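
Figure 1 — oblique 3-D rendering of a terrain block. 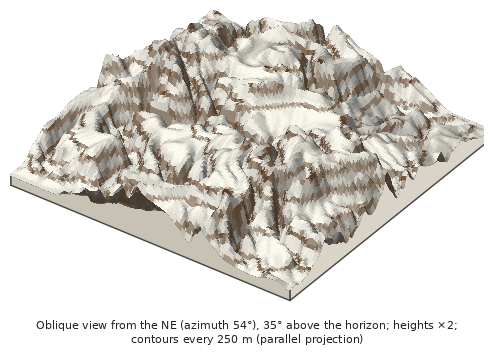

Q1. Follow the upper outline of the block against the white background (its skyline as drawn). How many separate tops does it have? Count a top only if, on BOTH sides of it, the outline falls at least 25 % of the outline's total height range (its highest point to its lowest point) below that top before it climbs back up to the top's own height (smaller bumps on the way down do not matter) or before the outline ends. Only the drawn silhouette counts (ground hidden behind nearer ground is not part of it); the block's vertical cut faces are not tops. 1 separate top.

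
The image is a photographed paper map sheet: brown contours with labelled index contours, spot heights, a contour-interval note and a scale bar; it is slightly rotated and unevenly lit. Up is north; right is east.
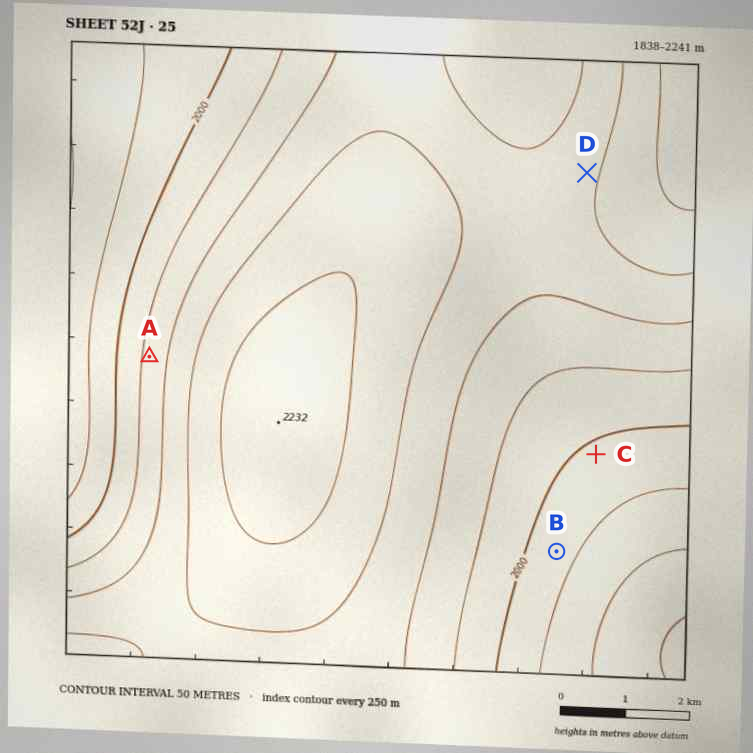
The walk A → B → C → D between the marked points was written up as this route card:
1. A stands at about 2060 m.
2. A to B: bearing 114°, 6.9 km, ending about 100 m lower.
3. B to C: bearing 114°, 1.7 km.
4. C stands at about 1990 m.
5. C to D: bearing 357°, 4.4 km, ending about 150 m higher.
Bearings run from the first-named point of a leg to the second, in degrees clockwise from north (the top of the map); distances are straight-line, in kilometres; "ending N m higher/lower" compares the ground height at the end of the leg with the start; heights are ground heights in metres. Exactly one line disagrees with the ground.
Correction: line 3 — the bearing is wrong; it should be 020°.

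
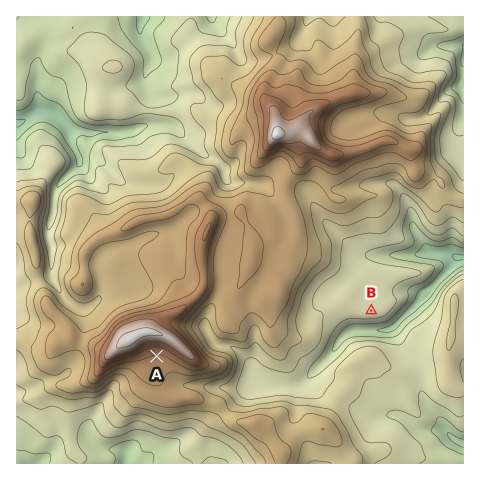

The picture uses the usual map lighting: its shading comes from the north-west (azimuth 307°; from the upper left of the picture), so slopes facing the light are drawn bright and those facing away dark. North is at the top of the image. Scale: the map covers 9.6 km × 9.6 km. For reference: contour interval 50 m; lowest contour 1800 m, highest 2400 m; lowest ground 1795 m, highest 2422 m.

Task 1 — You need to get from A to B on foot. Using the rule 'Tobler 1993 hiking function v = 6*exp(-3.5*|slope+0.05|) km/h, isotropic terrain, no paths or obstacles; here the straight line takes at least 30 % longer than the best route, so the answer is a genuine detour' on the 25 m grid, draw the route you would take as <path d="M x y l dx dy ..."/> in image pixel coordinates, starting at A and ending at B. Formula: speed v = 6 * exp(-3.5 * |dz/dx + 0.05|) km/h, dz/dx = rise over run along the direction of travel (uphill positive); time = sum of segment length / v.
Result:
<path d="M157 356l4 2 10 10 18 9 34 0 5-2 6-6 7-14 2-1 19 0 2 1 14 0 5-2 5-6 14-7 23-22 14-7 32 0"/>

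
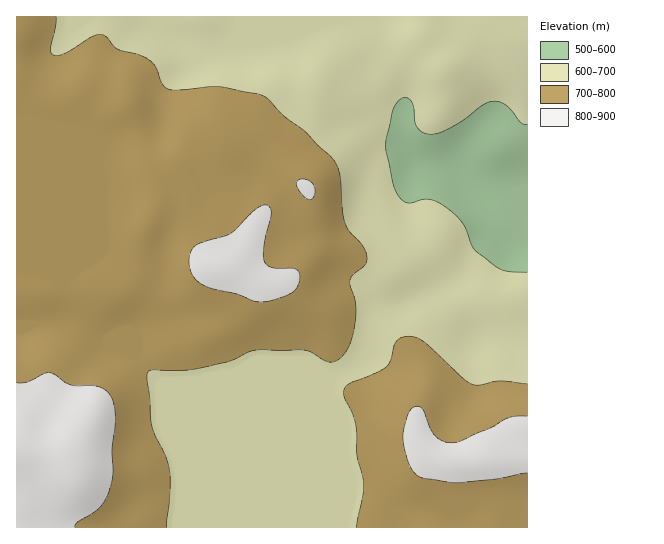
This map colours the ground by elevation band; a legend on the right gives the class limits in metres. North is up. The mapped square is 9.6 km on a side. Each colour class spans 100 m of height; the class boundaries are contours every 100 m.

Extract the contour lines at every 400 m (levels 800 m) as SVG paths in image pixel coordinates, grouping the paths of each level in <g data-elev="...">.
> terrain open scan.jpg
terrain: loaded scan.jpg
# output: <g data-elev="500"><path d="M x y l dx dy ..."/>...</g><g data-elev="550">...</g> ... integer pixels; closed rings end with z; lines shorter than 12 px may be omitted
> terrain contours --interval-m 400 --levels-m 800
<g data-elev="800"><path d="M75 527l3-5 15-9 8-7 5-8 4-11 3-13-1-25 3-28 0-12-3-10-5-7-6-5-8-1-22-1-21-12-7 1-16 8-10 1"/><path d="M527 416l-18 2-18 9-29 14-12 2-8-2-7-6-5-8-7-17-2-3-4-1-4 2-4 5-6 24 2 13 5 16 5 8 7 4 37 5 39-4 29-6"/><path d="M259 302l14-2 18-7 6-6 3-9-1-5-4-4-22-1-6-3-2-3-2-7 1-10 7-32-1-6-4-2-5 1-6 4-25 24-35 12-4 5-2 8 3 15 9 10 10 4 26 6z"/><path d="M308 199l3 0 3-3 1-5-1-5-5-6-10-1-2 3 0 5 6 8z"/></g>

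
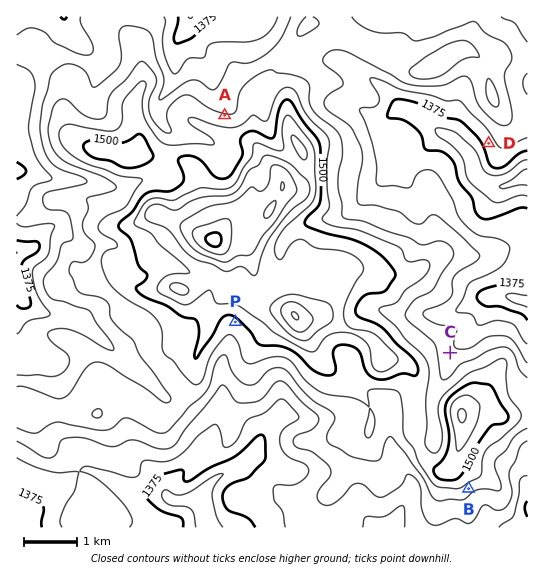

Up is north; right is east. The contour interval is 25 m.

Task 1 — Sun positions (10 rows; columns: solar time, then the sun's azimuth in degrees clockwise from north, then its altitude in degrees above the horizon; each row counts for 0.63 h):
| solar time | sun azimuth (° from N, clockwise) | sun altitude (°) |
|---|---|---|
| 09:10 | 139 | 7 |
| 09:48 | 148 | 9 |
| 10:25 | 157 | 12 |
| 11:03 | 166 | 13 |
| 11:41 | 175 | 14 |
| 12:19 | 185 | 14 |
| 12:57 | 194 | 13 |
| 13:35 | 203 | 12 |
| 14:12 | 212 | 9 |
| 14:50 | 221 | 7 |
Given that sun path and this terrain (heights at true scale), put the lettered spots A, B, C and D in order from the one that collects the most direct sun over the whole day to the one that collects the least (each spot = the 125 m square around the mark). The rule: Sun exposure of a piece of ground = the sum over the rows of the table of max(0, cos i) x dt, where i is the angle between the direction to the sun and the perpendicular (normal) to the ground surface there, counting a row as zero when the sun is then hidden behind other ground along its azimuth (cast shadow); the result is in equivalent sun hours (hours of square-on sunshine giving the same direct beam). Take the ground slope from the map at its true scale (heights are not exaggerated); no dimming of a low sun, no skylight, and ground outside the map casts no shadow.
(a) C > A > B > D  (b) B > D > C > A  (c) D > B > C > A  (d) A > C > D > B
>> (b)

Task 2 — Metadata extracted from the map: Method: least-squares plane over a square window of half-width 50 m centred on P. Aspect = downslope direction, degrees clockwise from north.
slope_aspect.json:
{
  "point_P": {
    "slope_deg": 5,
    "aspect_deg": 219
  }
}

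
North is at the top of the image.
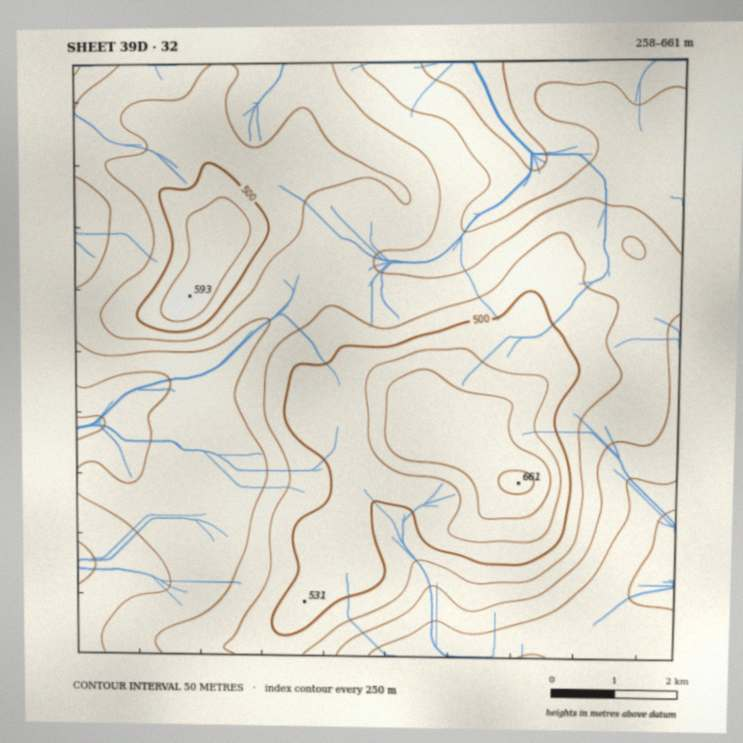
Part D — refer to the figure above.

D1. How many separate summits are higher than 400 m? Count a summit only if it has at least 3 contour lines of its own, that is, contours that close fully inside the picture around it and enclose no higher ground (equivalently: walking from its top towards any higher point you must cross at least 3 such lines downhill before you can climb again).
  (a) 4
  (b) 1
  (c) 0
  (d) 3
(b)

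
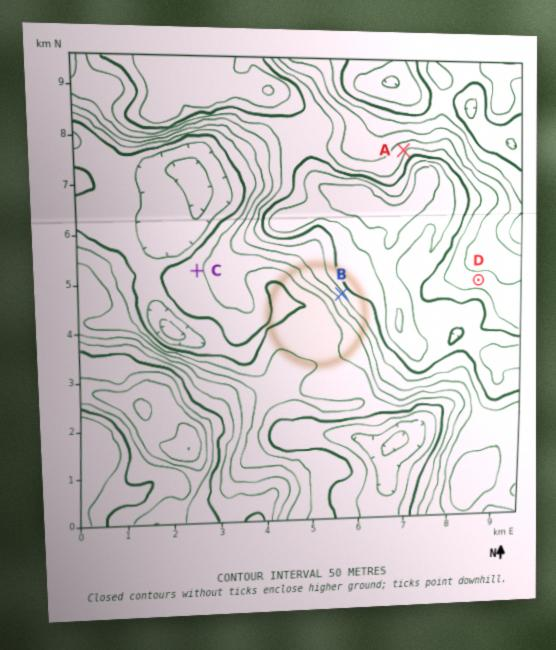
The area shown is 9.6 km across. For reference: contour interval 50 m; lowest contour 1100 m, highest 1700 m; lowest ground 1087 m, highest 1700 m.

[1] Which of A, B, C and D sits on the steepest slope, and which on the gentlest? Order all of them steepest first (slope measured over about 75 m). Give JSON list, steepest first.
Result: ["B", "A", "D", "C"]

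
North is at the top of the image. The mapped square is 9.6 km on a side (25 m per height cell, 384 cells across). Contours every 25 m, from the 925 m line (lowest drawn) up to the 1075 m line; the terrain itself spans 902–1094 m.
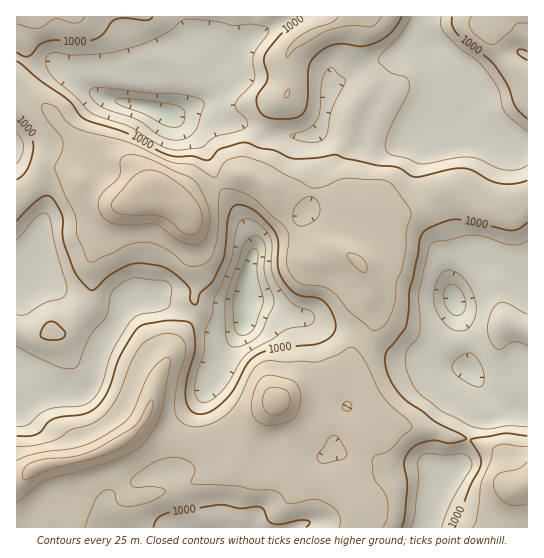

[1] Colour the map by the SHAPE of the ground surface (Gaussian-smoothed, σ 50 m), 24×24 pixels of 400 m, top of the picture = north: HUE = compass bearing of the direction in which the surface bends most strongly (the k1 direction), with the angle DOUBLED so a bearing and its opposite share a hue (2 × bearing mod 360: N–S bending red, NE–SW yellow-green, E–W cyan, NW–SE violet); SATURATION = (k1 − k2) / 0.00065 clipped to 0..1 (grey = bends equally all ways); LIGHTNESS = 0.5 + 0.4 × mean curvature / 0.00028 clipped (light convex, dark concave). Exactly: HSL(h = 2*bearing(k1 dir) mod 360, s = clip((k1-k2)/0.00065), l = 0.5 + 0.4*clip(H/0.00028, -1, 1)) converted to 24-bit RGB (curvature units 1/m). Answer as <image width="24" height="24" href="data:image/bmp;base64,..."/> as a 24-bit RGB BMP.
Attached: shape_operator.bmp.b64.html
<image width="24" height="24" href="data:image/bmp;base64,Qk32BgAAAAAAADYAAAAoAAAAGAAAABgAAAABABgAAAAAAMAGAAATCwAAEwsAAAAAAAAAAAAAT5hieHOGgpKGpnGGklamf6uJmIhFc0BJbayuc3+rpIhyRDaP042GHHMTTXQeqrB0g4yI1cGlJEipJ0xvWq+txoF4ikREpaRFiK45NWE5doVeiXxvaIGQgH+ssJDLnYLIlGKwek6YemOyT5m9d7ONjX+sdZGmfJSEg4yCvbeSYzixO1J0KWB32HST0XDD0bjh/8z1nU70db0iRWgcRG4rZYRHXXVMg3NcnXWYioCmgZCfeYGRgn2Ke46IeYCTjH+Nj493qLdrq0uXR0BvKWRSHFqI1eS2flG+RNW01nn5wJT/7cz/9cr/NrBZS42JboOReY2GdYOBkH97dnpugoBzjZFxYnhmhnNoj3Vxw5V2dTErWjorapEyDqCUlu2GP7q6YSpAvkQ+ds5KG30l6hhi/8zoI6yFVJimeX3LoHutk1Z+rk4sS4AmUaBpem6LeJKUh4CHmICMvJrfkcD4t9T2BOn/NtYYyFUrOXE/M7IlYJYmox+z0T9CtzUj/tzNGrVzEU5Y303bvTjW5LjY3e7jLIGfZ3iEaXB8j497hcOngMnHiUZecTszkHBWfWw6dXE2fXCGjo9cdXRHDjsv4ndVL3KD/+TMhqxODhwlEDoxxkulwuTC69jjlCvCdGeGc3SGiK+AYMZkYDc8eU5Zeauhh0KfoVpihJyZeVRSj3ZPeadpN2uGIoi2v8Vd7b+D5aOcG0NhLm51G5ut4ue3p0dUwFi0m3iqgXmPrMWCdEU6WHB1jH5jgH06RSNAqr9vaH5oVnzDi7bAmbyKQ2xyEV9k36ShVqyB7srCZjzLOaeXAIuXz5NFuExEl2SMp1Gtvn6Lv3NgnWhPQ25aYo2VmIHDQzWp1bF1XTJMUVbNw6bGxX6xpVlwHXZtJtVfhozJzm6F5ihBcM1dBh4tuGkts7RLaVg7TC4sw6U5opRpvp+YZru6TMS4IjysoC604MXFl8LqRmdOjJ9VnUF23LWYOl92P3o2TlMkiS8p5teZscVPBhAtZmQfwDUOinUgMXZIfb6CtbODo7aFU7Ria69BGg0mrbQvgNJRgF1GcH5wcVBufi9C49ZqeFpFQ1E1aGY1ZWkm3NNg19mKARMybB2U25WEutneY7vAe1h4n86CqmZ8yaxapDZxEQg1d9uMk6R9fmttcoF3UjRvun9c0MiswYO9UFGnX1qla8yxuLts3dWxCyF9ARE58O3RqJu6k3uwerXTisrUmViN276UKyJ1Tnm+cpN/jYRmhYZlO39fKRxmy9mpo5t3l1xGkmlCcz50vTpBrfGac8tugxWaAhQxrv9ZbJtwaKd4q6lJgUVKkol62KF2SCJVY4ROYFcxf2M0kMBFQZx8DxoputBSmjuG24GkzWjTLn+7jOLG5PDblj2uMQs1Gyuzh/OSU3BmkXlngndyg4V6h41+vYGeg1+5jVasiJ7Rj6vPzazD343KEx6GmMSQLK7Co53c1avaj5zBkNTDz6t8oA+HaSWTlurIday5Xl+XeZafgIKOhIePhp6MYFqorGa0i6a4boylgJa8o4nH4E+ibli9hb+hW5ChKEg0pNBtyuzqeW/gyGDNnBTax9btks7WbmSyiXy3a3ylkp66fpvHtLLXPFe8gXzLwqvVlbLKRnWQTT16byorxbx2lZluimSDUMLLvvbdW9qzZR1xtBRiYonCwrmbbWSpi1edUodtr1SDkZ48inw2SmMhc0QxS2IrZnknkV0ud1JLSWFQNrMqj69qesekmc7qm93s0slBXCkxQiQ8mEw3a5ozfWclmD4OTUAQSG8bNV1IyqFxgJJYlopZY3h3foB6eYB2hHZzgWxpWSM3isu+lcOwnOm6LGg1XFYXPh8AMxEAJycMU5kxrGNrnUCzy4KpvqrKh9SzH0d1yqWTVm2OuIeEUnl9eoB/gIB7cXWAjDiZoG3Of8u0fuOtkBEfZwoUsAAgVEPxmLHndprSZ8G8UphyMIuPxGym16mYxMKKJC9fVZtYuICad3ujjnOpa3SFgX2Ce2x/SyFOquKQvacoTjIdcj0xmJhSXZlzkXaFeZKQfJCbfIOMbnyBTkd2qEJHytiGu4FKLDhOfopNZpxCZYdxnHF+d22IhG51VR41QN1imum62bZZViNCmZdXXaJXV6SCWY5NY5BCZnpYgXR0iG5wRH51Kaq66LnM3oCrcj+LZ4ZHxrI6HXIWT31YdVJgaxQzVNmxkuyRUh4Ujnmuk33KkZi+mba6YlWFl2J/lLa8SHORb2FDfn9MjI5aIWMeGngE3GOf25PrkXzNq6DF57XBE2JsSCyfpZ3gq9DCoYWWjVyt"/>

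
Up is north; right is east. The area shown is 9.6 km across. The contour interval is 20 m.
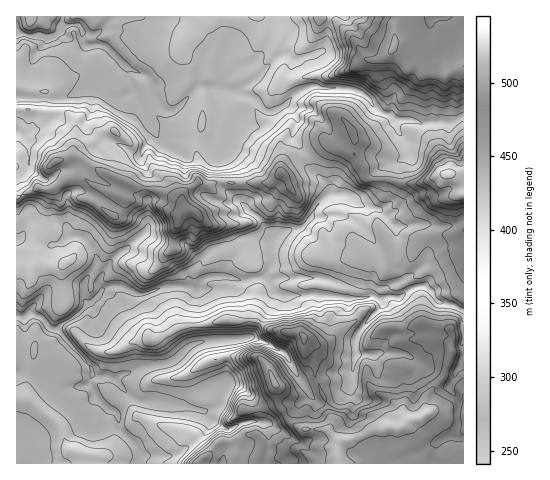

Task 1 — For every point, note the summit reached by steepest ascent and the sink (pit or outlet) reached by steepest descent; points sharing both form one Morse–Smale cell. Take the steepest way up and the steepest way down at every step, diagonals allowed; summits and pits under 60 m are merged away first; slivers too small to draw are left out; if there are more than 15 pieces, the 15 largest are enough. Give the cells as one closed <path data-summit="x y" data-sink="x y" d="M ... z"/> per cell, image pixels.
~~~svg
<path data-summit="406 420" data-sink="24 318" d="M227 276l-16 0-9 4-6 11-3 21 0 20 3 12 17-4 11 1 3 26-1 17-6 19-6 5-11 3 8 10-10 16-20 15-8 4-33 0 0 8 324-1 0-151-2-2-23-8-14-15-14 2-13 9-10-1-5 3-11-4-10 2-41-3-35 1-10-4-10-15-24 4z"/><path data-summit="447 174" data-sink="24 318" d="M21 196l-5 3 0 264 123 1 1-8 33 0 8-4 20-15 6-7 4-11-8-8 16-6 7-21 1-23-3-20-11-1-17 3-3-31 4-22-7-3-18-1-13 2-13 6-10 0-17-8-7 0-10 4-7-8-7-2-3 2 11-18 0-7-5-12-10-9-12 0-7 6-12 4-7-1-15-10-7 3 9-16-2-16z"/><path data-summit="447 174" data-sink="17 33" d="M277 16l-260 0-1 162 6-1 7-9 0-22-8-12 18-5 11-7 3-4 0-14 3-5 32-9 4 0 1 4-1 17-6 11 1 7 19 12 20 7 11 8 5-2 13-21 5 7 30 0 23 4 2 6 9-2 14-23 0-6-7-15 0-14-10-3-1-4 15-15 18-6 10-10 14-30z"/><path data-summit="187 210" data-sink="24 318" d="M305 157l-17 6-5 5-1 5-11 10-51-1-12 4-11-4-14 12-1 5 3 8-10-9-18-8-19-2-8-4-4 12-4 2-31-14-7-6-10-1-21 12-8 1-6-2-17 7 8 20 0 7-8 14 10 0 15 10 13-2 9-8 12 0 4 3 11 18 0 7-10 16 11 3 5 7 10-4 7 0 17 8 10 0 13-6 13-2 25 3 5-9 9-4 16 0 15 5 23-4 7-14-2-15 3-10 13-7 16-4 10-11 4-9 15-13-3-8-20-19z"/><path data-summit="447 174" data-sink="24 318" d="M328 143l-21 13-2 5 3 6 20 19 3 8-15 13-4 9-10 11-16 4-13 7-3 10 2 15-6 14 4 4 4 10 12 5 35-1 25 3 26-2 11 4 5-3 10 1 13-9 14-2 14 15 14 3 10 6 1-138-24 2-23 9-14 0-14-5-20 0-5-4-2-6-9-17z"/><path data-summit="187 210" data-sink="17 33" d="M232 90l-2 7 3 14 5 8 0 6-14 23-9 2-2-6-23-4-30 0-5-7-15 23-6-1-12-9-18-6-17-11-1-7 6-11 0-21-36 9-3 5-1 16-13 9-17 7 7 10 0 22-7 9-6 2 2 11 4 4 17-6 9 2 9-4 10-7 14-2 41 21 4-2 4-12 8 4 19 2 18 8 7 6 1-10 14-12 11 4 12-4 51 1 11-10 1-5 5-5 16-6-3-10-9-10 5-19-10-13-14 7-6 0-14-14z"/><path data-summit="393 47" data-sink="17 33" d="M335 16l-57 0-3 12-12 24-10 10-14 4-10 7-8 8-1 6 33 11 14 14 6 0 10-5 14-14 11-6 8-1 6 2 19 0 17 4 11 7 7 10 14 6 6 6 16-1 8 3 31 0 13-6-1-51-14 5-3 3-7-2-16 1-7-8-9 2-14-17-10 8-14 2-7-5-9-16-14-14z"/><path data-summit="447 174" data-sink="17 33" d="M316 86l-8 1-11 6-10 10 10 15-5 19 9 10 4 10 18-13 10 0 20 9 14 25 22 1 14 5 14 0 23-9 24-3-1-54-12 5-31 0-8-3-16 1-6-6-14-6-7-10-11-7-17-4-19 0z"/><path data-summit="393 47" data-sink="24 318" d="M463 16l-127 0 0 2 31 41 9 1 7-2 10-8 14 17 9-2 7 8 16-1 7 2 3-3 15-5z"/>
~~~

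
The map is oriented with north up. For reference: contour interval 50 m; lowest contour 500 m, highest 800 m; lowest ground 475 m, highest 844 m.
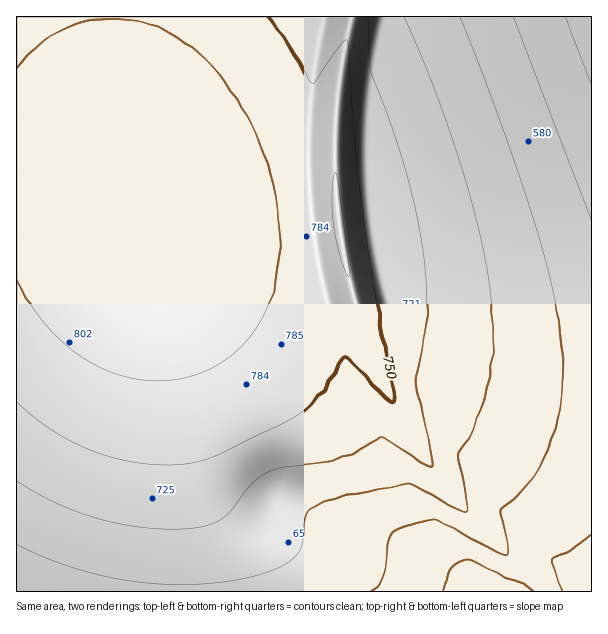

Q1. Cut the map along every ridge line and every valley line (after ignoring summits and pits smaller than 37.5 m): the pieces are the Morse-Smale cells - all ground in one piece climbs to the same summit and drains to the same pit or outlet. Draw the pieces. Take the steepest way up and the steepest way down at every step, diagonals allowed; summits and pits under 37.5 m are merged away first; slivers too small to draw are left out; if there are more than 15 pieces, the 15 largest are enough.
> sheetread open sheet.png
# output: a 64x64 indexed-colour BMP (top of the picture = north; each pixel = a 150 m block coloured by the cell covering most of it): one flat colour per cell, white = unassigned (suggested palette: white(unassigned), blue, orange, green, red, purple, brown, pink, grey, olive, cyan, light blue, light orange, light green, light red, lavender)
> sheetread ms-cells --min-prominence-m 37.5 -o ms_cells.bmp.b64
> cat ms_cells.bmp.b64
<image width="64" height="64" href="data:image/bmp;base64,Qk12CAAAAAAAAHYAAAAoAAAAQAAAAEAAAAABAAQAAAAAAAAIAAATCwAAEwsAABAAAAAAAAAA////ALR3HwAOf/8ALKAsACgn1gC9Z5QAS1aMAMJ34wB/f38AIr28AM++FwDox64AeLv/AIrfmACWmP8A1bDFABERERERERERERIiIiIiIiIiIiIiIiIiIiIiIiIiIzMzEREREREREREREiIiIiIiIiIiIiIiIiIiIiIiIiIzMzMRERERERERERESIiIiIiIiIiIiIiIiIiIiIiIiMzMzMxERERERERERERIiIiIiIiIiIiIiIiIiIiIiIiMzMzMzEREREREREREREiIiIiIiIiIiIiIiIiIiIiIiMzMzMzMREREREREREREiIiIiIiIiIiIiIiIiIiIiIiMzMzMzMxERERERERERESIiIiIiIiIiIiIiIiIiIiIiMzMzMzMzERERERERERERIiIiIiIiIiIiIiIiIiIiIiMzMzMzMzMREREREREREREiIiIiIiIiIiIiIiIiIiIiIzMzMzMzMxERERERERERESIiIiIiIiIiIiIiIiIiIiIzMzMzMzMzERERERERERERIiIiIiIiIiIiIiIiIiIiIzMzMzMzMzMREREREREREREiIiIiIiIiIiIiIiIiIiIzMzMzMzMzMxERERERERERESIiIiIiIiIiIiIiIiIiIzMzMzMzMzMzERERERERERERIiIiIiIiIiIiIiIiIiIjMzMzMzMzMzMREREREREREREiIiIiIiIiIiIiIiIiIjMzMzMzMzMzMxERERERERERESIiIiIiIiIiIiIiIiIjMzMzMzMzMzMzERERERERERERIiIiIiIiIiIiIiIiIiMzMzMzMzMzMzMREREREREREREiIiIiIiIiIiIiIiIiMzMzMzMzMzMzMxERERERERERESIiIiIiIiIiIiIiIiMzMzMzMzMzMzMzERERERERERERIiIiIiIiIiIiIiIiIzMzMzMzMzMzMzMREREREREREREiIiIiIiIiIiIiIiIzMzMzMzMzMzMzMxEREREREREREiIiIiIiIiIiIiIiIjMzMzMzMzMzMzMzERERERERERESIiIiIiIiIiIiIiIjMzMzMzMzMzMzMzMRERERERERERIiIiIiIiIiIiIiIiMzMzMzMzMzEREREREREREREREREiIiIiIiIiIiIiIiMzMzMzMRERERERERERERERERERESIiIiIiIiIiIiIiITMzMRERERERERERERERERERERERIiIiIiIiIiIiIiIhEREREREREREREREREREREREREREiIiIiIiIiIiIiIhERERERERERERERERERERERERERESIiIiIiIiIiIiIiERERERERERERERERERERERERERESIiIiIiIiIiIiIiERERERERERERERERERERERERERERIiIiIiIiIiIiIiIREREREREREREREREREREREREREREiIiIiIiIiIiIiIhERERERERERERERERERERERERERESIiIiIiIiIiIiIiERERERERERERERERERERERERERERIiIiIiIiIiIiIiERERERERERERERERERERERERERERIiIiIiIiIiIiIiIREREREREREREREREREREREREREREiIiIiIiIiIiIiIhERERERERERERERERERERERERERESIiIiIiIiIiIiIiERERERERERERERERERERERERERERIiIiIiIiIiIiIiERERERERERERERERERERERERERERIiIiIiIiIiIiIiIREREREREREREREREREREREREREREiIiIiIiIiIiIiIhERERERERERERERERERERERERERESIiIiIiIiIiIiIiERERERERERERERERERERERERERESIhERERERERERERERERERERERERERERERERERERERERIRERERERERERERERERERERERERERERERERERERERERERERERERERERERERERERERERERERERERERERERERERERERERERERERERERERERERERERERERERERERERERERERERERERERERERERERERERERERERERERERERERERERERERERERERERERERERERERERERERERERERERERERERERERERERERERERERERERERERERERERERERERERERERERERERERERERERERERERERERERERERERERERERERERERERERERERERERERERERERERERERERERERERERERERERERERERERERERERERERERERERERERERERERERERERERERERERERERERERERERERERERERERERERERERERERERERERERERERERERERERERERERERERERERERERERERERERERERERERERERERERERERERERERERERERERERERERERERERERERERERERERERERERERERERERERERERERERERERERERERERERERERERERERERERERERERERERERERERERERERERERERERERERERERERERERERERERERERERERERERERERERERERERERERERERERERERERERERERERERERERERERERERERERERERERERERERERERERERERERERERERERERERERERERERERERERERERERERERERERERERERERERERERERERERERERERERERERERERERERERERERERERERERERERERERERERERERERERERERERERERERERERERERERERERERERERERERERERERERERERERERERERERERERERERERERERERERERERERERERERERERERERERER"/>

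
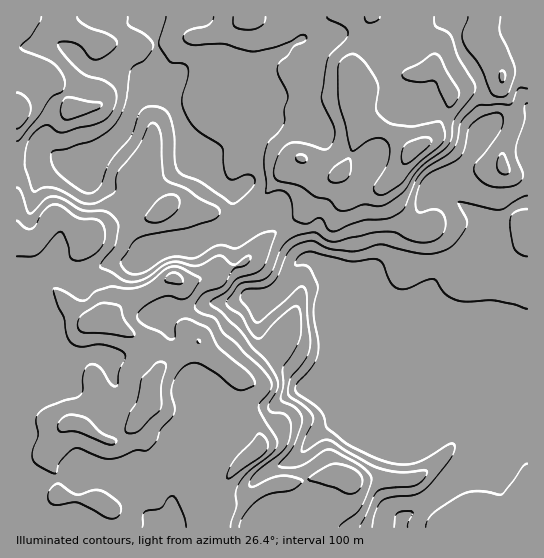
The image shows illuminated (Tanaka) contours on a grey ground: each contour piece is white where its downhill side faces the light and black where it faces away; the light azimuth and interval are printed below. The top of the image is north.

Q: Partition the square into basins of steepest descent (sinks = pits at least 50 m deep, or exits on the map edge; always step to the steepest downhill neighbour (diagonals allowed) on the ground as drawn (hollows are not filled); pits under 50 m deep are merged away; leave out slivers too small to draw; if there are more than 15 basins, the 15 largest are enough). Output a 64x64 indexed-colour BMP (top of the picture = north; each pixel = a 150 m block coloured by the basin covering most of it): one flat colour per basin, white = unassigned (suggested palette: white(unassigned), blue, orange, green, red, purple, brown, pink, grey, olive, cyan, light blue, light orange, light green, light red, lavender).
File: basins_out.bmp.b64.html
<image width="64" height="64" href="data:image/bmp;base64,Qk12CAAAAAAAAHYAAAAoAAAAQAAAAEAAAAABAAQAAAAAAAAIAAATCwAAEwsAABAAAAAAAAAA////ALR3HwAOf/8ALKAsACgn1gC9Z5QAS1aMAMJ34wB/f38AIr28AM++FwDox64AeLv/AIrfmACWmP8A1bDFABERERERETMzMzMzMzERERERERERERERERERERERERERERERERERMzMzMzMzMREREREREREREREREREREREREREREREREREzMzMzMzMxERERERERERERERERERERERERERERERERMzMzMzMzMzERERERERERERERERERERERERERERETMzMzMzMzMzMzMxERERERERERERERERERERERERERERMzMzMzMzMzMzMzEREREREREREREREREREREREREREREzMzMzMzMzMzMzMxERERERERERERERERERERERERERETMzMzMzMzMzMzMzERERERERERERERERERERERERERETMzMzMzMzMzMzMzMzERERERERERERERERERERERERERMzMzMzMzMzMzMzMzMxERERERERERERERERERERERERETMzMzMzMzMzMzMzMzERERERERERERERERERERERERERMzMxETMzMzMzMzMzMRERERERERERERERERERERERERETMxEREzMzMzMzMzMxERERERERERERERERERERERERERERERERMzMzMzMzMxERERERERERERERERERERERERERERERERETMzMzMzMzEREREREREREREREREREREREREREREREREREzMzMzMzMRERERERERERERERERERERERERERERERERETMzMzMzMxERERERERERERERERERERERERERERERERERMzMzMzMxEREREREREREREREREREREREREREREREREREzMzMzMzERERERERERERERERERERERERERERERERERERMzMzMzERERERERERERERERERERERERERERERERERERETMzMzEREREREREREREREREREREREREREREREREREREREzMxERERERERERERERERERERERERERERERERERERERERExERERERERERERERERERERERERERERERERERERERERERERERERERERERERERERERERERERERERERERERERERERERERERERERERERERERERERERERERERERERERERERERERERERERERERERERERERERERERERERERERIiIRERERERERERERERERERERERERERERERERERERERIiIiERERERERERERERERERERERERERERERERERERERIiIiIhERERERERERERERERERERERERERERERERERERIiIiIiIhERERERERERERERERERERERERERERERERERIiIiIiIiIhEREREREREREREREREREREREREREREREREiIiIiIiIiIiIiERERERERERERERERERERERERERERERIiIiIiIiIiIiIiIRERERERERERERERERERERERERERESIiIiIiIiIiIiIiIRERERERERERERERERERERERERERESIiIiIiIiIiIiIiEREREREREREREREREREREREREREREiIiIiIiIiIiIiIhERERERERERERERERERERESIhERESIiIiIiIiIiIiIiIRERERERERERERERERERERIiERESIiIiIiIiIiIiIiIiEREREREREREREREREREREiIhESIiIiIiIiIiIiIiIiIhERERERERERERERERERESIiIiIiIiIiIiIiIiIiIiIiIhERERERERERERERERERIiIiIiIiIiIiIiIiIiIiIiIiEREREREREREREREREREiIiIiIiIiIiIiIiIiIiIiIiIhERERERERERERERERESIiIiIiIiIiIiIiIiIiIiIiIiIRERERERERERERERERIiIiIiIiIiIiIiIiIiIiIiIiIiEREREREREREREREREiIiIiIiIiIiIiIiIiIiIiIiIiIiERERERERERERERESIiIiIiIiIiIiIiIiIiIiIiIiIiIRERERERERERERERIiIiIiIiIiIiIiIiIiIiIiIiIiIiEREREREREREREREiIiIiIiIiIiIiIiIiIiIiIiIiIiIRERERERERERERESIiIiIiIiIiIiIiIiIiIiIiIiIiIhERERERERERERERIiIiIiIiIiIiIiIiIiIiIiIiIiIiIREREREREREREREiIiIiIiIiIiIiIiIiIiIiIiIiIiIhERERERERERERESIiIiIiIiIiIiIiIiIiIiIiIiIiIhERERERERERERERIiIiIiIiIiIiIiIiIiIiIiIiIiIiEREREREREREREREiIiIiIiIiIiIiIiIiIiIiIiIiIiIRERERERERERERESIiIiIiIiIiIiIiIiIiIiIiIiIiIhERERERERERERERIiIiIiIiIiIiIiIiIiIiIiIiIiIiEREREREREREREREiIiIiIiIiIiIiIiIiIiIiIiIiIiIRERERERERERERESIiIiIiIiIiIiIiIiIiIiIiIiERERERERERERERERERIiIiIiIiIiIiIiIiIiIiIiIiEREREREREREREREREREiIiIiIiIiIiIiIiIiIiIiIiERERERERERERERERERESIiIiIiIiIiIiIiIiIiIiIiIRERERERERERERERERERIiIiIiIiIiIiIiIiIiIiIiIREREREREREREREREREREiIiIiIiIiIiIiIiIiIiIiIRERERERERERERERERERESIiIiIiIiIiIiIiIiIiIiERERERERERERERERERERER"/>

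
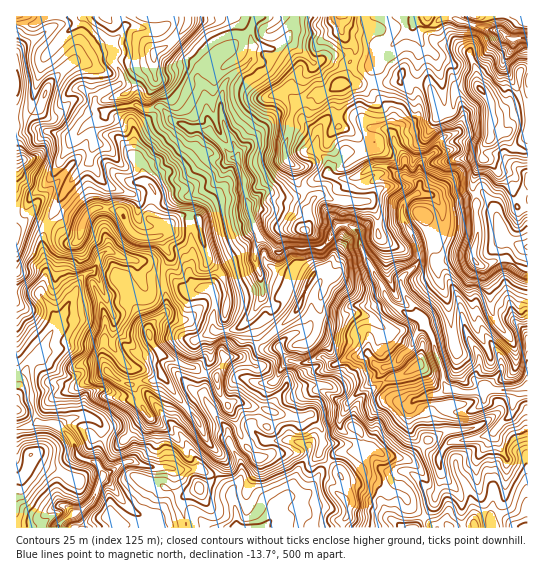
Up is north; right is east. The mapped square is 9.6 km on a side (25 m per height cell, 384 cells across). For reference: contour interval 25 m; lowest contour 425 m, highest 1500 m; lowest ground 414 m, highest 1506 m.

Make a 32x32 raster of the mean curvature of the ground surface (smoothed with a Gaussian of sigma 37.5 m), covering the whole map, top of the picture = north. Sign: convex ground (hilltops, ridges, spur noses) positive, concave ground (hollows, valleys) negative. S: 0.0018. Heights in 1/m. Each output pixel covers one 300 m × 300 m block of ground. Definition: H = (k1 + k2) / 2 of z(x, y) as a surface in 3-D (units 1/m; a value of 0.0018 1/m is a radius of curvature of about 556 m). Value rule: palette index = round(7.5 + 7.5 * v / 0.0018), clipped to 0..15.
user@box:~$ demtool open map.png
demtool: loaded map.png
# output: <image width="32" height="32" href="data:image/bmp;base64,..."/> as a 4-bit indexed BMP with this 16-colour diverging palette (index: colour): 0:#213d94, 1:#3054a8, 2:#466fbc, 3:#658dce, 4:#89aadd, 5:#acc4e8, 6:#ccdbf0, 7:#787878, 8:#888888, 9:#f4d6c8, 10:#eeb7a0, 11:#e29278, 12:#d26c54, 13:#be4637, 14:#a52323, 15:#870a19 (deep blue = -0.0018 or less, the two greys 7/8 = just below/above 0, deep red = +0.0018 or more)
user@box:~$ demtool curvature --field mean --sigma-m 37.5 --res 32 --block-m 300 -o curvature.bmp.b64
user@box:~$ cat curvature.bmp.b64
<image width="32" height="32" href="data:image/bmp;base64,Qk12AgAAAAAAAHYAAAAoAAAAIAAAACAAAAABAAQAAAAAAAACAAATCwAAEwsAABAAAAAAAAAAlD0hAKhUMAC8b0YAzo1lAN2qiQDoxKwA8NvMAHh4eACIiIgAyNb0AKC37gB4kuIAVGzSADdGvgAjI6UAGQqHAIh3y6h2poWGh3nHZGq41JqHNgxXdpiEp2d0uUjHV4hZp1yzaaqPc4VWS6lotlWJWpmL8HxEM1lLdIbXZEwcS1qbgTeQpaP2vsuWR5zXH3dbe7DW+GdNkrNUPYioPJIzekIIgif1T0c5iqlNlUib7Tm4ljWcddc/u6fqCzU5mWWoda1YiTxy1nS2WLaEYzFkQ0qHf8arOfFIXHeaXNw+R6h1W48nm8p9u1EzRUJvD30JhXRchtQjmIgd+niKDS4nqJZWTDv1iCNH1IpUnNCKdfLKVkxGf3xdSF5rOJMhlnxYgLN2pzs3TJGZfGlYKcJaSMOkd7d4ZnmClcnoC0qjmRmTd3eES1rGWo7c8ypVl/69s7+RSGpah5UAAuDt41f0dMOIwZ6sfFhF7/Bg+QtT10iXR/b0u69YGWjAarZdVOVcbEaZkqUliwd2ytzEBjXVXKOTonvWiHwYaEhGjIJE06jHKkpnindnZ8/DxTam5qyUvld2fJdoslbjOUrKZha7W3JDeapYZ1SEukqJkp4kT6SYxmSNg1h3dXl1lHZY5113i0toUVaGWax7poWWhYg9hrejU2fpZneJt5vLerlZ7XazuZxat4WldmtIllmpRckPs2qWZ8hGaGhoY3lmhjfoTKpIlWmLpGZpZZm3d3eb+QBVlVl3dcmIaJSJtnhnIRNv"/>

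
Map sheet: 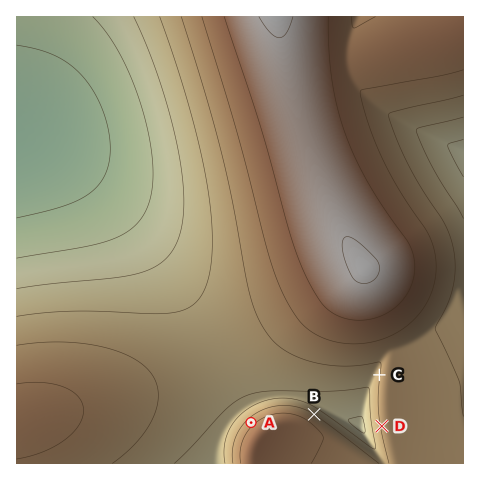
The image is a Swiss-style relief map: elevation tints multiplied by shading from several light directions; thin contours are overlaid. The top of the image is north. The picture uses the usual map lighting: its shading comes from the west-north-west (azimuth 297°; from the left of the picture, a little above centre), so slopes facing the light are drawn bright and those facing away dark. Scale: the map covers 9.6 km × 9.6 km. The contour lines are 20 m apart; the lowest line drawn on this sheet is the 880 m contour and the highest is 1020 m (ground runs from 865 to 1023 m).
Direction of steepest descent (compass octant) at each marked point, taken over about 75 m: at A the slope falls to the NW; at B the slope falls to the NE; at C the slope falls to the W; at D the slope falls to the W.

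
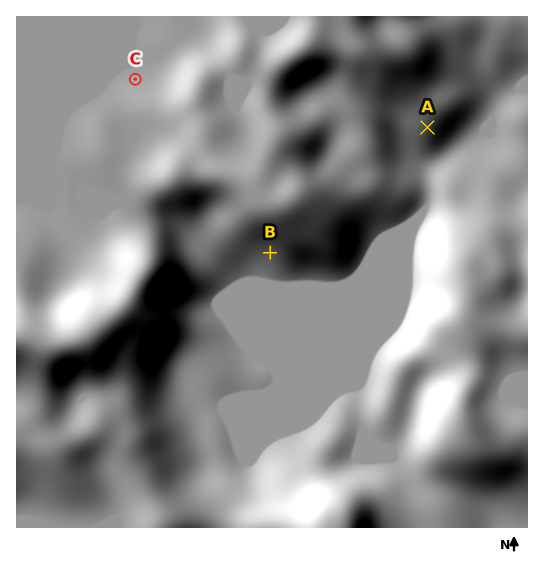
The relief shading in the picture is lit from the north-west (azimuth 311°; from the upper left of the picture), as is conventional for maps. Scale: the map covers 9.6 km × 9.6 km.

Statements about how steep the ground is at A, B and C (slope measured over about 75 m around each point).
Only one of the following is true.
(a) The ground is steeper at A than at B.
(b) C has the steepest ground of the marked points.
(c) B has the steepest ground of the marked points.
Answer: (c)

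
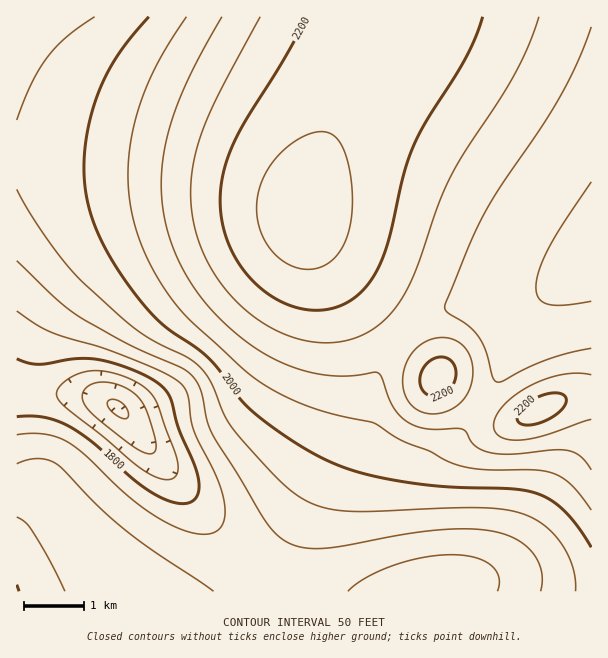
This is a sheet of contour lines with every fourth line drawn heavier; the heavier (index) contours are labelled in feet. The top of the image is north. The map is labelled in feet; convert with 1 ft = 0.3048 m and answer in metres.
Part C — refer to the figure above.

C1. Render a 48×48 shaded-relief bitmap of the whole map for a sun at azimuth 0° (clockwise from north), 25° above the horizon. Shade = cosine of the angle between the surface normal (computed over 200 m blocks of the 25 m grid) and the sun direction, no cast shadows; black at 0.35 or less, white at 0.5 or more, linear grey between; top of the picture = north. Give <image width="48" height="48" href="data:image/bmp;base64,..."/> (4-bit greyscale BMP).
<image width="48" height="48" href="data:image/bmp;base64,Qk32BAAAAAAAAHYAAAAoAAAAMAAAADAAAAABAAQAAAAAAIAEAAATCwAAEwsAABAAAAAAAAAAAAAAABEREQAiIiIAMzMzAERERABVVVUAZmZmAHd3dwCIiIgAmZmZAKqqqgC7u7sAzMzMAN3d3QDu7u4A////AIiIiIiIiIiIiIh3dmZmZmZmZnd3d3d3d4iIiIiIiImZmIh3dmZmZmZmZmZnd3d3d4iIiIiIiZmZmId3ZmZVVVVVVVVmZmZmZoiIiIiImZmZmId2ZmVVVUREREVVVVZmZoiIiIiJmaqpmId2ZlVVVERERERERVVVVYiIiIiZmqqpmHdmZlVVVEREQzREREVVVYiIiImaq7uph3ZmZlVVVUREMzMzRERVVZiIiJmqu7uod2ZmZmVVVVREQzMzNERFVZiIiZqrvLqXZmZmZmZVVVVERDMzM0RFVZmImaq8zLl2ZVZmZmZlVVVVREMzMzRFVZmZmqvMy5dlVVVWZmZmZlVVVUQyIjNEVaqqq7zMuXVVVVVVZmZmZmZVVVRDIiI0Vbu7vM3cp1VVVVVVVmZmZmVERFVUMhEjRczMzd3KhlVVVVVVVVVmZlQzI0Z2VCIjRczMzMuoZVZmZVVVVVVVZlQyIjV4h2Q0RaqqqphlRFZmZVVVVVVVVlVDMzV5qql2Zoh3dlQyI0VVVVVVVVVVVmZVREVpq8y5iGZVQyEAASM0RVVVVVVVVWd3dmZ4q8zLqVVEMgAAABEjREVVVVVVVWeJmIiImrvMulVEMhAAAREiNERURVVVVWeaqqmYiaq7u1VUMyIiIiIjRERERFVVVWeau7qZiJmqqmZVQzMzMzM0REVERFVVVWZ5u7qZiIiZmWZVREREREREVVVVVVVVVWZomqqYeIiImWVVVVVVVVVVVVVVVVVVVmZmeIiHd4iIiGVVVVVVVVVVVVVVVVVVZmZmZ3d3d3eIiGVVVVZmZmVVVVVVVVVWZmZmZ3d3d3d3iGVWZmZmZmZmVVVVVmZmZmZmZ3d3d3d3eGZmZmZmZmZmZmZmZmZmZmZmd3d3d3d3d2ZmZmZmZmZmZmZmZmZmZnd3d3d3d3d3d2ZmZmZmZmZmZmZmd3d3d3d3d3d3d3d3d2Zmd3d3d3d3d3d3d3d3d3d3d3d3d3d3d2Z3d3d3d3d3d3d3d3d3d3d3d3Znd3d3d3d3d3d3d3d3d3d3d3d3d3d3d2ZmZ3d3d3d3d3d3d3d3eIiIiIiHd3d3dmZmZnd3d3d3d3d3d3d4iIiIiIiHd3d3dmZmZmd3d3d3d3d3d4iIiIiIiIiId3d3dmZmZmZ3d3d3d3d3iIiIiIiIiIiId3d3ZmZmZmZ3d3d3d3iIiIiIiIiIiIiId3d3ZmZmZmZnd4iIiIiIiIiIiIiIiIiId3d3ZmZmZmZnd4iIiIiIiIiIiIiIiIiHd3d3ZmZmZmZnd4iIiIiIiIiIiIiIiIiHd3d3ZmZmZmZnd4iIiIiIiIiIiIiIiIiHd3d3dmZmZmZnd4iIiIiIiIiIiIiIiIiHd3d3d2ZmZmZ3d4iIiIiIiIiIiIiIiIiHd3d3d3ZmZmd3d4iIiIiIiIiIiIiIiIiId3d3d3d3d3d3d4iIiIiJmZmIiIiIiIiId3d3d3d3d3d3d4iIiJmZmZmZmIiIiIiIh3d3d3d3d3d3d4iIiZmZmZmZmIiIiIiIiHd3d3d3d3d3dw=="/>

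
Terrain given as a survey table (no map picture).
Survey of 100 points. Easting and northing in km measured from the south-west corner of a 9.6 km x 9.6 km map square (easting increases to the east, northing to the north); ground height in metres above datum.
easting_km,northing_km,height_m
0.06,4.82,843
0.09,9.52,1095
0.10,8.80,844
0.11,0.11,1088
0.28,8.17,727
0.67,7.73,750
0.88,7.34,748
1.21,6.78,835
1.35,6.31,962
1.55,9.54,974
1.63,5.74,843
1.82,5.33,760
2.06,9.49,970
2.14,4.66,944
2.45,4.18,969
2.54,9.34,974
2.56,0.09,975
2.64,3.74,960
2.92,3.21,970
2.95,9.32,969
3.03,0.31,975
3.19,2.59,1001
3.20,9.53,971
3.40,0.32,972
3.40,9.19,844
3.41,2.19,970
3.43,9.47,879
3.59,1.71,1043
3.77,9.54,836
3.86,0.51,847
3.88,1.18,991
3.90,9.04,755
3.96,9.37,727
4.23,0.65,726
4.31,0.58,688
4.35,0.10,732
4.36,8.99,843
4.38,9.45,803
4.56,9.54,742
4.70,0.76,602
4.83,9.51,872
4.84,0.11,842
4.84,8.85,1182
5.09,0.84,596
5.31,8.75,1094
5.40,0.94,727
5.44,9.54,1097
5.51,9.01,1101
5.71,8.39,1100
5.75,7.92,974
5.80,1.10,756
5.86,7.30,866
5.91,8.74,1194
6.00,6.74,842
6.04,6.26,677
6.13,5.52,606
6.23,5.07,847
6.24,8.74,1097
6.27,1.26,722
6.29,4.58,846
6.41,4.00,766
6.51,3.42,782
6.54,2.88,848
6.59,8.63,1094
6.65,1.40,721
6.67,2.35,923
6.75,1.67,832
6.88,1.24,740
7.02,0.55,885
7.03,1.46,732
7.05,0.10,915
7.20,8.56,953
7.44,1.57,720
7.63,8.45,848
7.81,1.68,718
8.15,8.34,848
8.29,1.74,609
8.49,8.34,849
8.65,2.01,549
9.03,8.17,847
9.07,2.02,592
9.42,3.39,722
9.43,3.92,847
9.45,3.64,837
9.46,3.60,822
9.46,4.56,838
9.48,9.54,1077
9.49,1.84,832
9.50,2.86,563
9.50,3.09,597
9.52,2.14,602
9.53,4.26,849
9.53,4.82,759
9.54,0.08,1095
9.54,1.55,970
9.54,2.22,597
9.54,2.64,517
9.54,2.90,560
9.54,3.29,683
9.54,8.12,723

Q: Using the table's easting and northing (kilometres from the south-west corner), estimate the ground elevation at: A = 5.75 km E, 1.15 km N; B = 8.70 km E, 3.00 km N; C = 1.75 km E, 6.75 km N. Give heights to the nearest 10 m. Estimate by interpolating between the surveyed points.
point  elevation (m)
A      730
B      850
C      850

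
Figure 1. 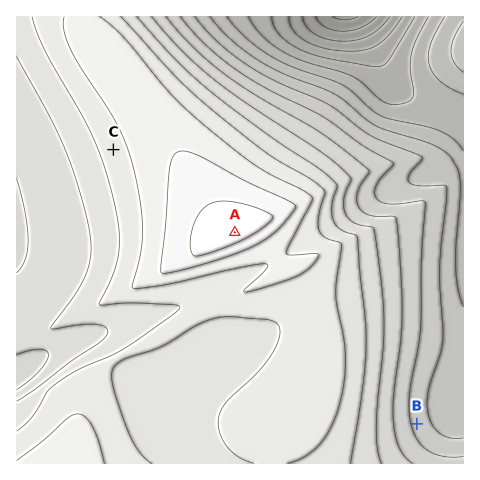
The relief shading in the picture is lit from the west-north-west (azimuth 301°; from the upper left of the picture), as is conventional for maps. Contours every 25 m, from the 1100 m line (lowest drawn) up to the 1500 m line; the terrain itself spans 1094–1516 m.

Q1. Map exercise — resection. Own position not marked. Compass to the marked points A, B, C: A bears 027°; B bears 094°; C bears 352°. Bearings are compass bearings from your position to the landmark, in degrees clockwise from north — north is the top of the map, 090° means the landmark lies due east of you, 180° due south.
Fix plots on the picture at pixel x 148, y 404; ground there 1415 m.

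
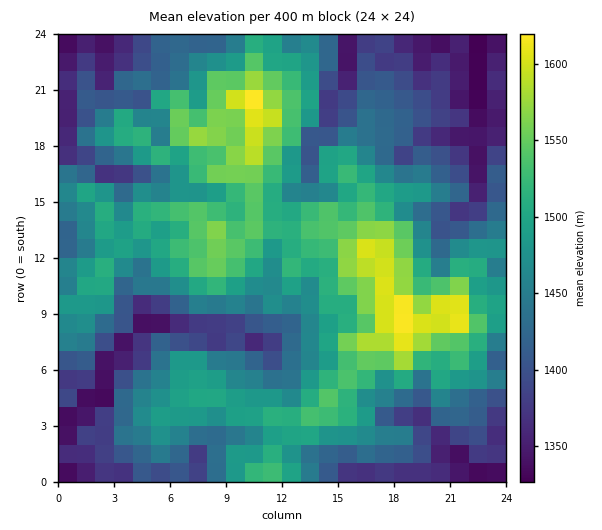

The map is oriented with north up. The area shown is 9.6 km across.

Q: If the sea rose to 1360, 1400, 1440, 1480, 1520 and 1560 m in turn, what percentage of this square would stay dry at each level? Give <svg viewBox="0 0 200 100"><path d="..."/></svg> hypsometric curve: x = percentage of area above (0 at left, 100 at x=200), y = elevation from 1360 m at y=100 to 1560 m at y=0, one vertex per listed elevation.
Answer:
<svg viewBox="0 0 200 100"><path d="M176 100l-26-20-33-20-36-20-37-20-27-20"/></svg>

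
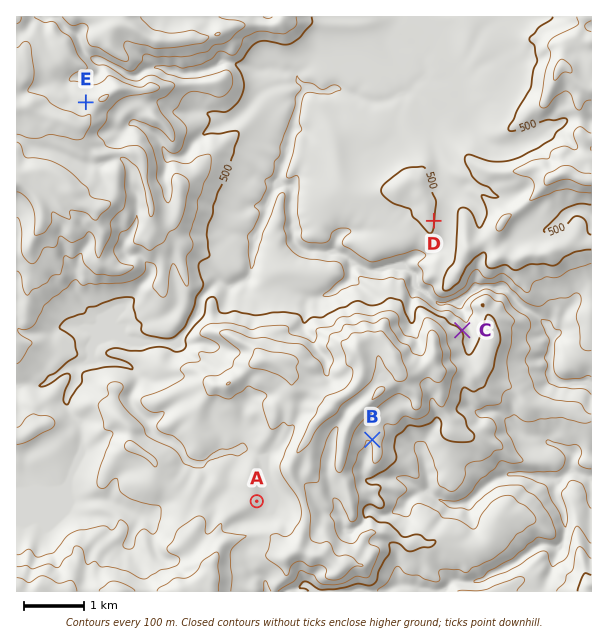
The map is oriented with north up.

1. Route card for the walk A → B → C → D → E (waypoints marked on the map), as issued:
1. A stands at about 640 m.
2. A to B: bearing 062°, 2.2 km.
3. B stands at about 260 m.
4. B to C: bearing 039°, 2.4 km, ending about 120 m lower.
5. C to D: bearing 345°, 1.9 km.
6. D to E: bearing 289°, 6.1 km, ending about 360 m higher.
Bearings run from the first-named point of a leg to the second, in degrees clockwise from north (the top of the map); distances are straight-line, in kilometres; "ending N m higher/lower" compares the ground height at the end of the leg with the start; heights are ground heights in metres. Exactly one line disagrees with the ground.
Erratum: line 3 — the height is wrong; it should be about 610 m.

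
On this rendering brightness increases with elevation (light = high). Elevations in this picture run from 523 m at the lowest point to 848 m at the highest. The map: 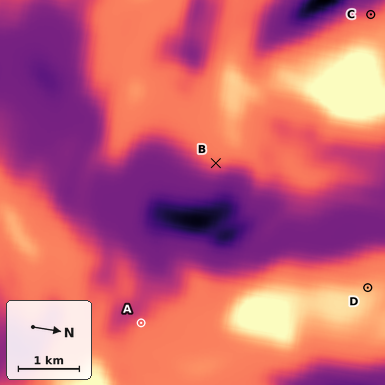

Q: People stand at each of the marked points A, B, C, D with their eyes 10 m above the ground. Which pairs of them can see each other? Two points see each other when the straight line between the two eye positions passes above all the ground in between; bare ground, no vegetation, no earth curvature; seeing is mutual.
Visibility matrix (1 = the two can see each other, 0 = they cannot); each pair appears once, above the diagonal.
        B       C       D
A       1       0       0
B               0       1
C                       0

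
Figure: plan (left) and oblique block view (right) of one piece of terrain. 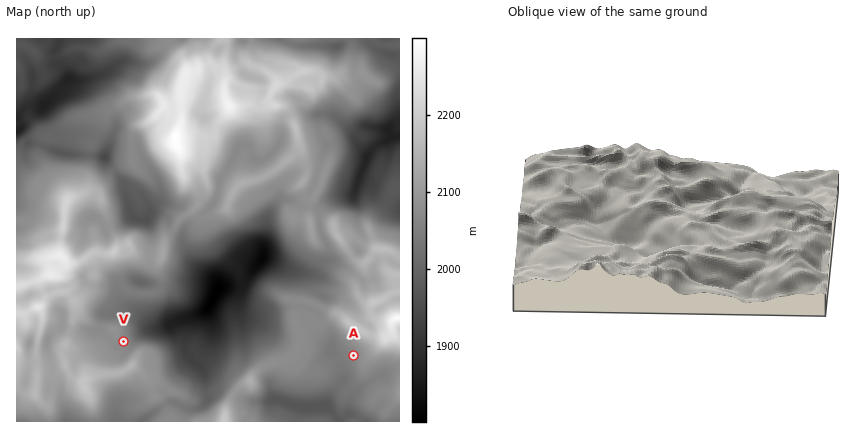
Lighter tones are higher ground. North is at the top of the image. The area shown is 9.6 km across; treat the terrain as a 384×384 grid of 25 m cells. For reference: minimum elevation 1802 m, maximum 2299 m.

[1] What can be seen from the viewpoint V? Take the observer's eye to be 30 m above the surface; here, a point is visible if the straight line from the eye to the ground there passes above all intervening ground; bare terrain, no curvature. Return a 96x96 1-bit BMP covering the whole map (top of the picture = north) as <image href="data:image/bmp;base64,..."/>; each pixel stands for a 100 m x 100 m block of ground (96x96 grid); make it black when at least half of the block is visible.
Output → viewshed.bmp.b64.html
<image width="96" height="96" href="data:image/bmp;base64,Qk2+BAAAAAAAAD4AAAAoAAAAYAAAAGAAAAABAAEAAAAAAIAEAAATCwAAEwsAAAIAAAAAAAAA////AAAAAAAAAAAAAAAQAAAAAAAAAAAAAAAQAAAAAAAAAAAAAAAYAAAAAAAAAAAAAAAIAAAAAAAAAAAAAAAIAAAAAAAAAAAAAAAAAAAAAAAAAAAAAAAEAAAAAAMAAAAAAAAGAAAAAAcAAEAAAAADYAAAAAcAAAAAAAAD4AAAAAcAAAAAAAAD4AAAAAMAAHAAAAAD4AAAAAEAAH/AAAAH8AAAAgAADH/wAAAH+AAABgAADP/4AAAP/wAABwAADv/8AAAff/gABwAAD//8AAA/f/wAB8AAD//+AAD///wAB+AAD///wA////4AD/AAD///wD////4AH/AAD/////////4AP/AAB/////////4Af3QCB/////////4AfjwDA/////////4A+DwDA/gH//////wD8DwDA/AH//////wH4B4DA+AP//////wHwB4DAeAP//////wPgY4HAfAf//////w/A4YDA/h///j////hz4ABgf///+B///8Af4AAgH///8A//+AAfIAACD///wA//8AAeAwAAg/wAgAf/4AAeAY/Ih/gGAAP/wAAeA4D/j/gPAAP/wAA8A4A/j/w+AAPn4AD8z4AH4//+AAPj/w/7zwAD4///AAPj////jgAD////gAfx////hAACP///AD/4////wAAAD//eAf/4///8YEAAAD8GA//8///4fwAAAAYEB//9//z4OAAAAAAAB/////jwMAAAAAAAB/////jgAAAAAAAAB/////DgAAAAAAAAB/////DAAAAAAAAAB/////DAAAAAAAAAB/////DAAAAAAAAAA////+CAAAAAAAAAB////mAAAAAAAAAAA59//AAAAAAAAAAAA84f/AAAAAAAAAAAAc4P+AAAAAAAAAAAAf8P/AAAAAAAAAAAAf8H/8gAAAAAAAAAMe+Dn8QAAAAAAAAAPOeDn8QAAAAAAAAAfMc//8QAAAAAAAAA/MID/8IAAAAAAAAA8YAA/8IAAAAAAAAB84AAP+AAAAAAAAAB8cAAH+AAAAAAAAAD8YAAD+AAAAAAAAAD+IAAB+AAAAAAAAAH+MAAAMAAAAAAAAAH4MAAAMAAAAAAAAAP4AAAAMAAAAAAAAAPgAAAAYAAAAAAAAAOQAAAAYAAAAAAAAAMAAAOAYAAAAAAAAAMAAAPAQAAAAAAAAAAAAAPgQAAAAAAAAAIAAAfwQAAAAAAAAAMAAf/4AAAAAAAAAAMAAf/8AAAAAAAAAACAAf/+AAAAAAAAAACAA+//AAAAAAAAAAAAAYBwAAAAAAAAAAAAAQAgAAAAAAAAAAAAAQAAAAAAAAAAAAAAAQAQDgAAAAAAAAAAAAAIGAAAAAAAAAAAAAAAAAAAAAAAAAAAAAAAAIAAAAAAAAAAAAAAAAAAAAAAAAAAAAAABAAAAAAAAAAAAAAAAAAAAAAAAAAAAAAAAAAAAAAAAAAAAAAAAAAAAAAAAAAAAAAAAAAAAAAAAAAAAAAAAAAAAAAAAAAAAAAAAAAAAAAAAAAAAAAAAAAAAAAAAAAAAAAAAAAAA="/>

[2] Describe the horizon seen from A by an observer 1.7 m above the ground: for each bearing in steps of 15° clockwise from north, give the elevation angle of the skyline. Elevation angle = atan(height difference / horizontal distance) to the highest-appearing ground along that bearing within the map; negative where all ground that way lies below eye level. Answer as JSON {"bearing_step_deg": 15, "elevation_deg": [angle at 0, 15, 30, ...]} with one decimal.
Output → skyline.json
{"bearing_step_deg": 15, "elevation_deg": [9.4, 10.5, 10.7, 9.4, 11.0, 8.2, 5.6, 5.2, 4.5, 3.5, 2.0, 0.1, -1.9, -1.9, -1.8, -1.5, 0.4, 1.6, 0.8, 1.4, 0.9, 1.1, 2.2, 6.8]}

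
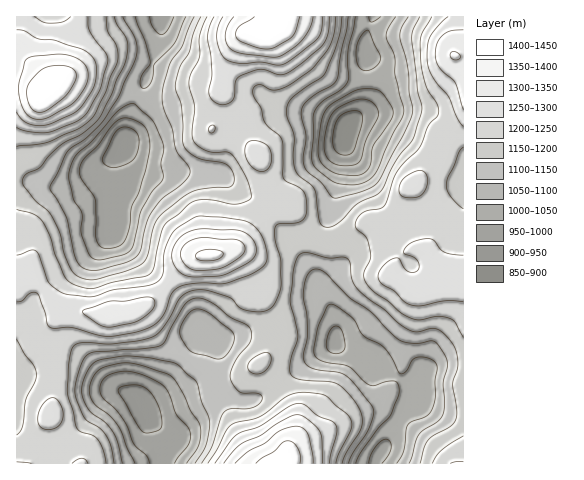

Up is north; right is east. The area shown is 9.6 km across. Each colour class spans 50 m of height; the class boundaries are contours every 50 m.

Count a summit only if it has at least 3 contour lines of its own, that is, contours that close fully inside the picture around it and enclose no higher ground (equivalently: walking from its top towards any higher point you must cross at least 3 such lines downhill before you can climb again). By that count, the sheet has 1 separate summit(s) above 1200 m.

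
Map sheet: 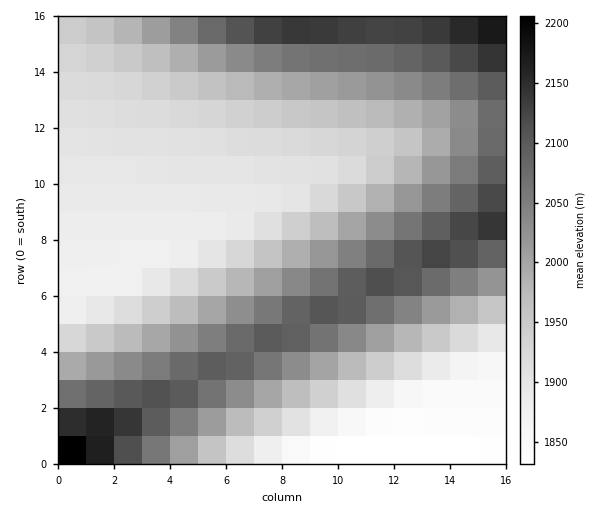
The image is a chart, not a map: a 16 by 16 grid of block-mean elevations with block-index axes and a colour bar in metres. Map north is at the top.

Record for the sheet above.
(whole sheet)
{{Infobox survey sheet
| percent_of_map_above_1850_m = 94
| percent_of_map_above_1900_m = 77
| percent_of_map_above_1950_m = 57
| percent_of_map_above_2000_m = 42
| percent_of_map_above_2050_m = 28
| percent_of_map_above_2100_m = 13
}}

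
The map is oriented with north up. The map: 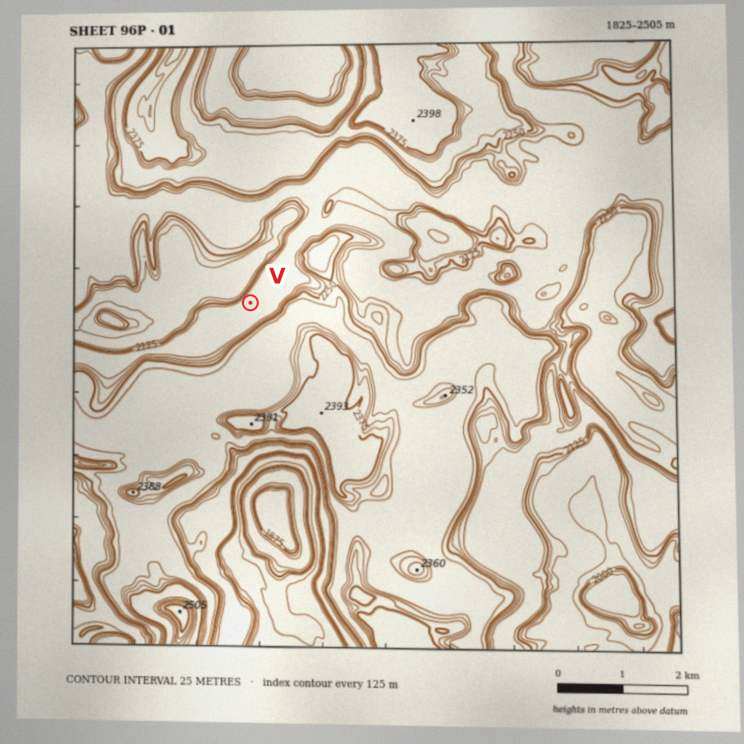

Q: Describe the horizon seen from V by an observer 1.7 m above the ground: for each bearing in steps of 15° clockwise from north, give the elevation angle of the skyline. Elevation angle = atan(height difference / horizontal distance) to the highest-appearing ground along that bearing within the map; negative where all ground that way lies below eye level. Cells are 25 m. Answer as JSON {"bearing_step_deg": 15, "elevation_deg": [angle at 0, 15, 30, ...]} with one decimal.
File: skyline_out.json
{"bearing_step_deg": 15, "elevation_deg": [3.5, 3.0, 3.6, 3.5, 5.4, 4.0, 9.5, 10.7, 12.0, 13.5, 13.9, 13.1, 11.1, 8.6, 4.8, 4.0, 3.0, -0.0, -0.0, -0.1, 0.0, 2.3, 4.6, 3.5]}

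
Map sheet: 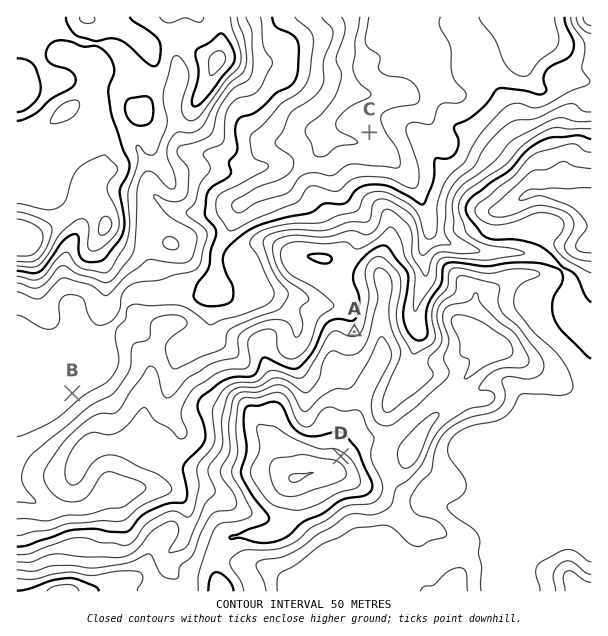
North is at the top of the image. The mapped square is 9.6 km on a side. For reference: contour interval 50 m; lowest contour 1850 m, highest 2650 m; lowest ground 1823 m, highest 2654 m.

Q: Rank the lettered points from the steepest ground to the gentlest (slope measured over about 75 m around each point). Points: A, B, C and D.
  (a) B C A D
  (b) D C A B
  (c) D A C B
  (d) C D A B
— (c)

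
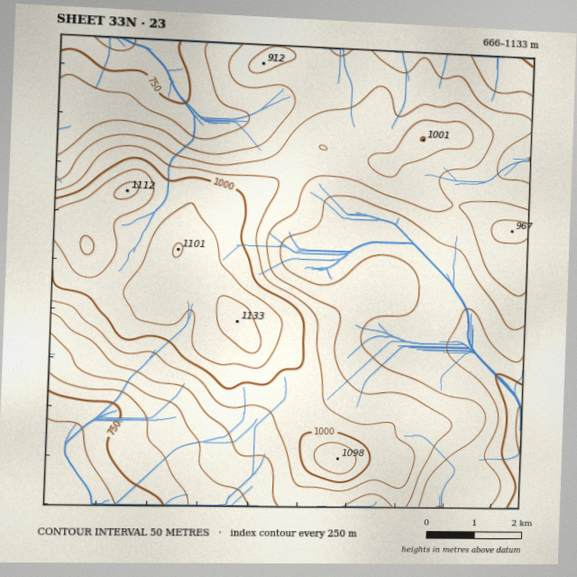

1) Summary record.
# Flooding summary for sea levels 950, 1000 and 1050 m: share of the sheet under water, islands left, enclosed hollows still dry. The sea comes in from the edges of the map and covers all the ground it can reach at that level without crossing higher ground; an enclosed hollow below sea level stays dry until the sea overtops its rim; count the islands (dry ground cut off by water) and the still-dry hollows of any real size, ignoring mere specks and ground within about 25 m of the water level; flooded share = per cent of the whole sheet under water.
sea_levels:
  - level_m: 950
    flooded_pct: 73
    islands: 1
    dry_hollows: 0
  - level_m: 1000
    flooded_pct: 83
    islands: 1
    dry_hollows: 0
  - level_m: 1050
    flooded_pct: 91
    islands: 2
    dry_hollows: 0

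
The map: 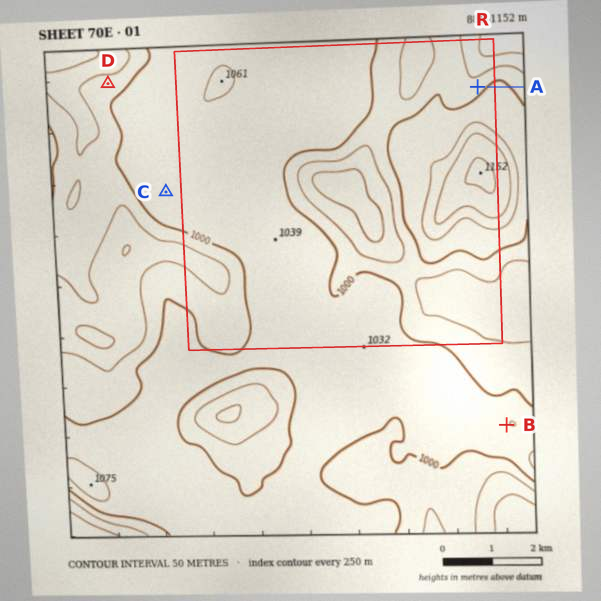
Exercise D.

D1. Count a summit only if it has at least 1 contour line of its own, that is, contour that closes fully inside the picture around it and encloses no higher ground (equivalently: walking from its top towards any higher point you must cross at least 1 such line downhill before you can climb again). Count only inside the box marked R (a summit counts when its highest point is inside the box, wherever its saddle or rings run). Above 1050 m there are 2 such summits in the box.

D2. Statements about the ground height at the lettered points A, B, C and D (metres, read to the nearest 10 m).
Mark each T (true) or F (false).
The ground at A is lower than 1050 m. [T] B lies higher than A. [T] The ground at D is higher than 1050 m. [F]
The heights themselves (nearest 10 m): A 980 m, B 1050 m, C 1020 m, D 970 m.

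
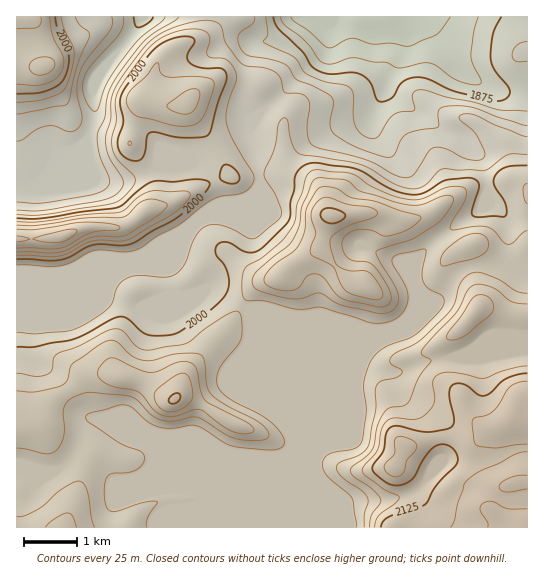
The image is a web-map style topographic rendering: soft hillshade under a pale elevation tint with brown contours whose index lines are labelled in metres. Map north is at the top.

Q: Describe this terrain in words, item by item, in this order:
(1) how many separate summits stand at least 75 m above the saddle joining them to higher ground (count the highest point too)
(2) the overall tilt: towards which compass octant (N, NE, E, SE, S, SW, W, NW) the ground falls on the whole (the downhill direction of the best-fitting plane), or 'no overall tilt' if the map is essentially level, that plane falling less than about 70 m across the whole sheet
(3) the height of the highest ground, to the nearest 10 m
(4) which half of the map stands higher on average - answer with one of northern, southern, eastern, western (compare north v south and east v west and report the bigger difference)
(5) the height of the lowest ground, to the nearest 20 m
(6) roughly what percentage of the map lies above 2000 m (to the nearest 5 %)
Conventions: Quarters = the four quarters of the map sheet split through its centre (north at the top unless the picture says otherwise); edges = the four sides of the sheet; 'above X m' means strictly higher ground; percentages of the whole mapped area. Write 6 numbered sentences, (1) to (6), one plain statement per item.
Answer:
(1) There are 5 summits with 75 m or more of prominence.
(2) On the whole the ground falls towards the north.
(3) The highest point reaches roughly 2190 m.
(4) Taken as a whole, the southern half is higher than the northern.
(5) The lowest point is down at roughly 1800 m.
(6) Roughly 60 % of the ground is higher than 2000 m.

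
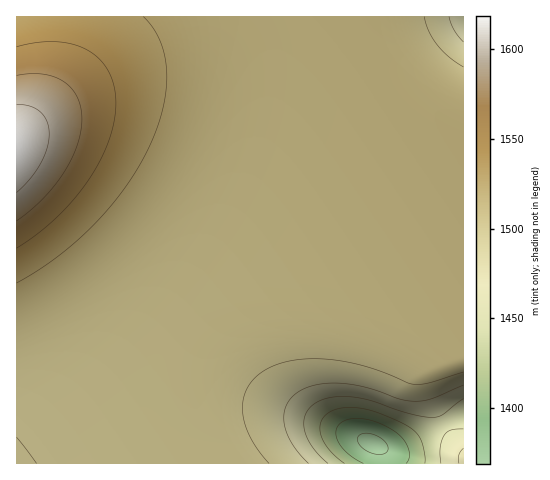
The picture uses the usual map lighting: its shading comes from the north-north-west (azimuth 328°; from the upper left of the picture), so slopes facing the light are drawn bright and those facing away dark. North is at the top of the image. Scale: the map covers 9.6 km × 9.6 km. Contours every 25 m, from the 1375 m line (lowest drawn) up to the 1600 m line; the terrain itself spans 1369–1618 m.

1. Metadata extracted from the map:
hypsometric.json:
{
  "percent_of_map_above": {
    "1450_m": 96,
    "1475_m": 94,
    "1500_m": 89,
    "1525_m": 15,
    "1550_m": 8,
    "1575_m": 4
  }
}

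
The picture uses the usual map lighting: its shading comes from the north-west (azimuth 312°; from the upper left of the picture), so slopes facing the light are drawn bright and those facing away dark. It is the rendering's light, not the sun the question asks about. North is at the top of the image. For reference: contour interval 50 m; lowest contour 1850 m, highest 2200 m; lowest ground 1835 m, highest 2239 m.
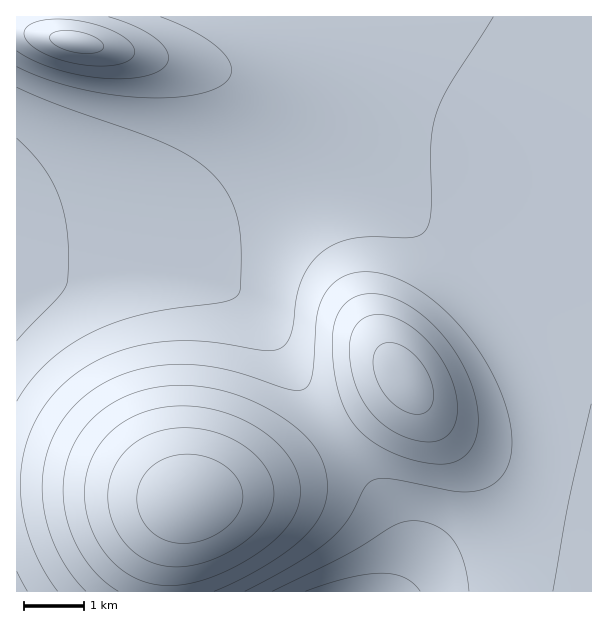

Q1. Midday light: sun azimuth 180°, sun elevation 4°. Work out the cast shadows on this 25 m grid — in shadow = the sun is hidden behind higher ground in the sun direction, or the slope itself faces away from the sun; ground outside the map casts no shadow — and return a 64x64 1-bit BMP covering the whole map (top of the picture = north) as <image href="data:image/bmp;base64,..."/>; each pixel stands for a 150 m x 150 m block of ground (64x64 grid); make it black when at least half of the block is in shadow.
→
<image width="64" height="64" href="data:image/bmp;base64,Qk0+AgAAAAAAAD4AAAAoAAAAQAAAAEAAAAABAAEAAAAAAAACAAATCwAAEwsAAAIAAAAAAAAA////AAAAAAAAAAAAAAAAAAAAAAAAAAAAAAAAAAAAAAAAAAAAAAAAAAAAAAAAAAAAAAAAAAAAAAAAAAAAAAAAAAAAAAAAAAAAAAAAAAAAAAAAAAAAAAAAAAAAAAAAAAAAAAAAAAAAAAAAAAAAAAAAAAAAAAAAAAAAAAP/8AAAAAAAP//+AAAAAAD///8AAAAAA////wAAAAAH////AAAAAA////8AAAAAH////wAAAAAf////AAAAAD////8AAAAAP////wAAAAA/////AAHAAD////4AB+AAH////gAf4AAf///+AD/gAB////4B/+AAH////AP/wAAP///8D//AAA////wf/8AAB////B//wAAH///4P//AAAP///g//4AAA///8D//gAAB///wP/+AAAD//+A//wAAAH//4B//AAAAf//AH/8AAAA//4Af/gAAAB//gB/+AAAAD/8AD/wAAAAH/AAP/AAAAAH4AAf4AAAAAAAAA/gAAAAAAAAB8AAAAAAAAADAAAAAAAAAAAAAAAAAAAAAAAAAAAAAAAAAAAAAAAAAAAAAAAAAAAAAAAAAAAAAAAAAAAAAAAAAAAAAAAAAAAAAAAAAAAAAAAAAAAAAAAAAAAAAAAAAAAAAAAAAAAAAAAAAAAAAAAAAAAAAAAP/4AAAAAAAf//wAAAAAAD///gAAAAAAA=="/>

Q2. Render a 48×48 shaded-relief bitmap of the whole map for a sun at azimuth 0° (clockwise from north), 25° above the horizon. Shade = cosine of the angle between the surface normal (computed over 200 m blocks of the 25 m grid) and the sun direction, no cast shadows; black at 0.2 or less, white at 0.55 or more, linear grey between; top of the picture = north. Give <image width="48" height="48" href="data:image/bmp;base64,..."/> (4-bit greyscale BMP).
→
<image width="48" height="48" href="data:image/bmp;base64,Qk32BAAAAAAAAHYAAAAoAAAAMAAAADAAAAABAAQAAAAAAIAEAAATCwAAEwsAABAAAAAAAAAAAAAAABEREQAiIiIAMzMzAERERABVVVUAZmZmAHd3dwCIiIgAmZmZAKqqqgC7u7sAzMzMAN3d3QDu7u4A////AHd2ZlVURDMiIhERIiNEVmd4iZmZqqqqqnd2ZlVUREMyIiIiIjNEVmd4iZmZmqqqqod3ZmZVVURDMzIiMzRFVmd4iJmZmaqqqod3dmZmZVVUREQzRERVZnd4iImZmaqqqoh3d3d3ZmZmVVVVVVVmZ3eIiIiZmZqqqoiIiHd3d3d3dmZmZmZnd3d3eIiJmZqqqoiIiIiIiIiIiIh3d3d4iId3d3eImZqqqpmZmZmZmZmZmZmZiIiIiId2ZmeImZqqqpmZmqqqqqqqqqqqqpmZiHdmVWd4mZqqqqqqqqu7u7u7u7u7u6qpiHZVVVZ4mZqqqqqqu7u8zMzMzMzMy7uph2VERVZ4mZqqqqu7u8zM3d3d3d3czMuphlRERWeImaqqqru7zM3d3e7u7u3d3MupdlREVWeJmqqqqrvMzN3e7u7u7u7t3cuodVRFZniZqqqqqrzM3d3u7u///+7u3cuYZVVmeImqqqqqqszM3d7u7/////7u3LqXZmZ3iZqqqqqqqszN3e7u//////7u3LqHd3iJmru7qqqqqszN3e7u/////+7t3LmIeImau8y7uqqqqszN3e7u/////u7dy6mIiZqrzMzLuqqqqrzN3d7u7u7u7u3cy6mZmqvM3dzLqqqqqrzM3d3u7u7u7t3Mu6maq8ze7tzLqqqqqrvMzd3d3u7d3dzLuqqrvN7u7ty7qqqqqru7zMzd3d3dzMy7qqq83e//7ty6qqqqqqq7u8zMzMzMy7uqqqvN7v//7cu6qqqqqqqqu7u7u7u7u6qqqrzN7//+3Luqqqqqqqqqqqq7u7qqqqqqqrze7//t3Lqqqqqqqqqqqqqqqqqqqqqqq7zd7u7cy6qqqqqqqqqqqqqqqqqqqqqqq7zN3d3MuqqqqqqqqqqqqqqZmZmZmaqqq7zMzMy7qqqqqqqqqqqZmZmZmZmZmZqqqru8y7u6qqqqqqqqqpmZmZmZmZmZmZmqqqu7u7qqqqqqqqqqqpmZmZmZmZmZmZmaqqqqqqqqqqqqqqqqqpmZmZmZmZmZmZmZqqqqqqqqqqqqqqqqqpmZmZmZmZmZmZmZmZqqqqqqqqqqqqqqqpmZmZmZmZmZmZmZmZmZmZmaqqqqqqqqqpmZmZmZmZmZmZmZmZmZmZmaqqqqqqqqqpmZmYiIiIiJmZmZmZmZmZmaqqqqqqqqqpiIiIiIiIiIiJmZmZmZmZmqqqqqqqqqqoiIiHd3d4iIiImZmZmZmZqqqqqqqqqqqod3d2Zmd3d4iIiZmZmZmqqqqqqqqqqqqnZmVVVVVmd3iImZmZmaqqqqqqqqqqqqqmVUQzM0RWZ3iJmZmZqqqqqqqqqqqqqqqkMiEREjRWd4iZmZqqqqqqqqqqqqqqqqqiEAAAEjVniJmaqqqqqqqqqqqqqqqqqqqiEAACNXiZqqqqqqqqqqqqqqqqqqqqqqqkRFZ5q7zMy7u7u6qqqqqqqqqqqqqqqqqpq97///7t3My7u7qqqqqqqqqqqqqqqqqs7//////u3cy7u7uqqqqqqqqqqqqqqqqg=="/>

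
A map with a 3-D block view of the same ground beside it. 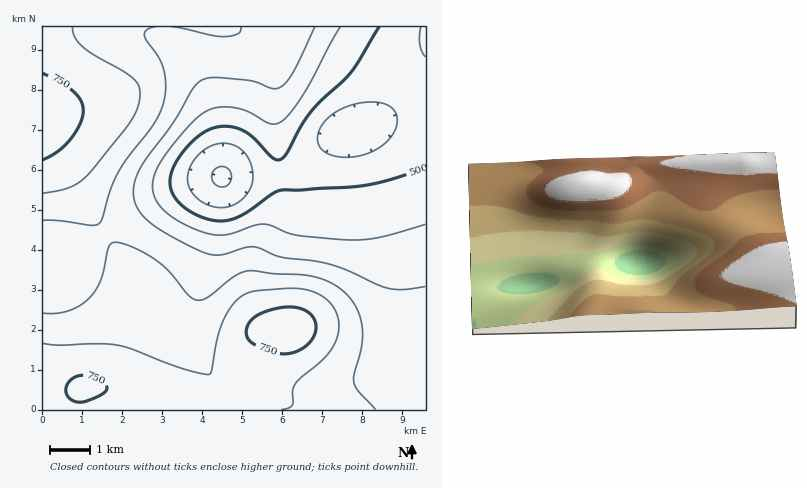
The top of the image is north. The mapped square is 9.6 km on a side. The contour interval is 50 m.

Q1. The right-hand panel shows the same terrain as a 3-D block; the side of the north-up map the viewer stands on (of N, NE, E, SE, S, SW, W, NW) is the N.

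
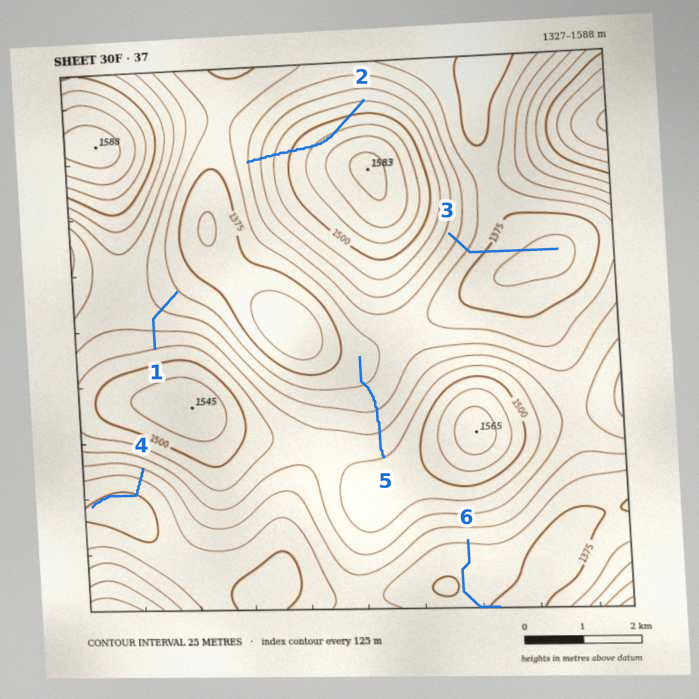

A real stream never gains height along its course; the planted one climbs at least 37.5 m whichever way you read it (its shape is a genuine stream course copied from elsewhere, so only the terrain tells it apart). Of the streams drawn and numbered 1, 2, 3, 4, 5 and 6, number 2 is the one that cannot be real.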